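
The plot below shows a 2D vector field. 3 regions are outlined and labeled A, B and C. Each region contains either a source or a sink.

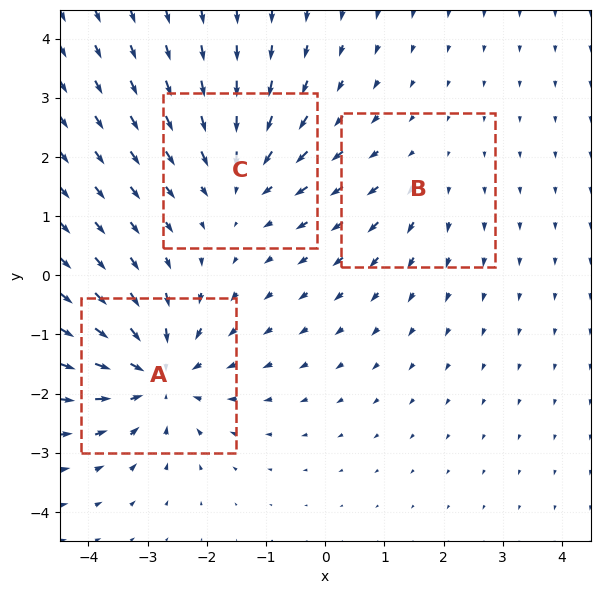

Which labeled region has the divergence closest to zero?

Divergence at each region's feature centre — A: about -5, B: about +2, C: about -3. Region B is closest to zero.

B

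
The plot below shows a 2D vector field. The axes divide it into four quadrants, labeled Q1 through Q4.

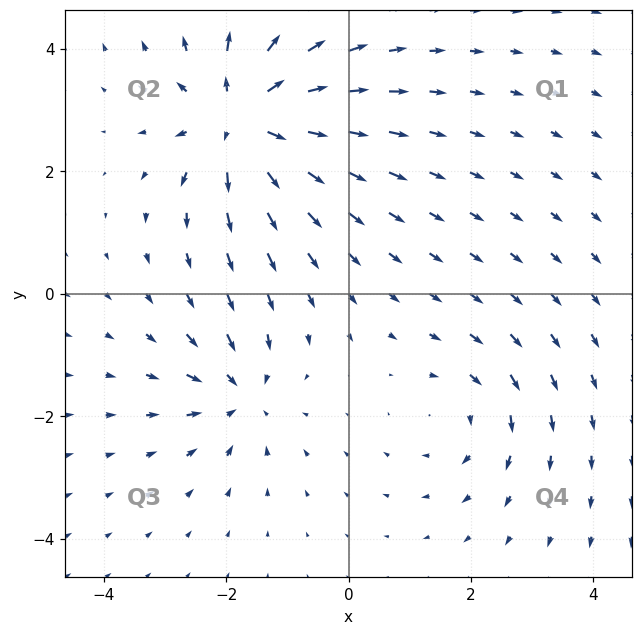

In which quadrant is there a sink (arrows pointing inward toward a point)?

Q3

The sink sits at approximately (-1.8, -1.7), which lies in quadrant Q3. The divergence there is about -4, negative as expected for a sink.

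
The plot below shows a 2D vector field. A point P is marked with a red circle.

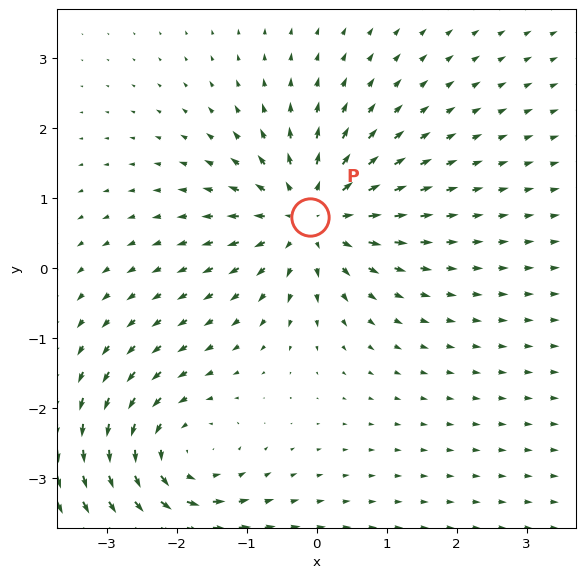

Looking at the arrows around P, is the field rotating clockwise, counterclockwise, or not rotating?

not rotating

Near P at (-0.1, 0.7) the arrows show no circulation. The curl there is ≈0.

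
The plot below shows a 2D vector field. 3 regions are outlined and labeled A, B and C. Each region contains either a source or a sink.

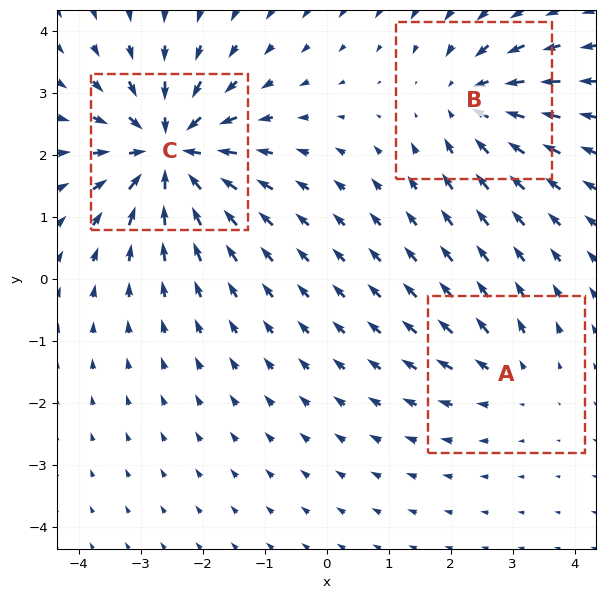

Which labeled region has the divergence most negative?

C

Divergence at each region's feature centre — A: about +2, B: about -3, C: about -6. Region C is most negative.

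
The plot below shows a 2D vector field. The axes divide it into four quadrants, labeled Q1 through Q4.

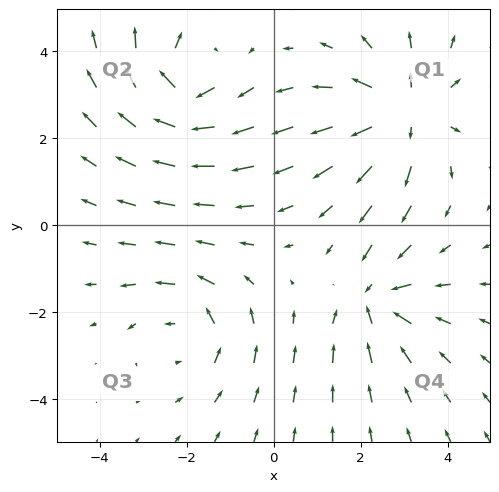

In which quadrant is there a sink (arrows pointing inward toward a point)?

The sink sits at approximately (2.3, -1.7), which lies in quadrant Q4. The divergence there is about -3, negative as expected for a sink.

Q4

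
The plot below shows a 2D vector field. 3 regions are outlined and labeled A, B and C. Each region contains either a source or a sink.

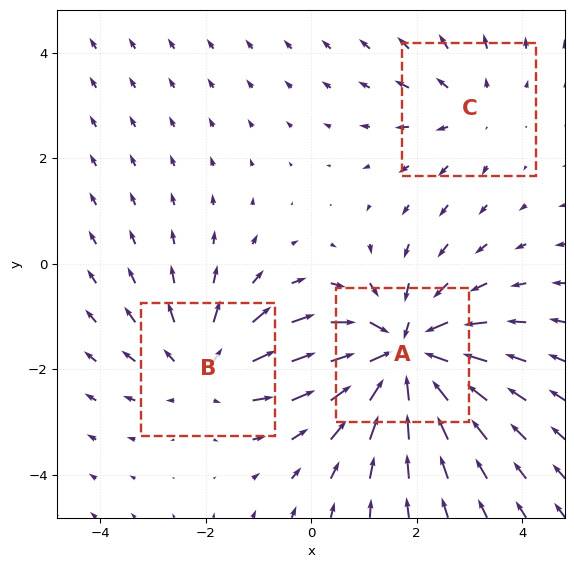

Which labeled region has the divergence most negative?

A

Divergence at each region's feature centre — A: about -5, B: about +3, C: about +2. Region A is most negative.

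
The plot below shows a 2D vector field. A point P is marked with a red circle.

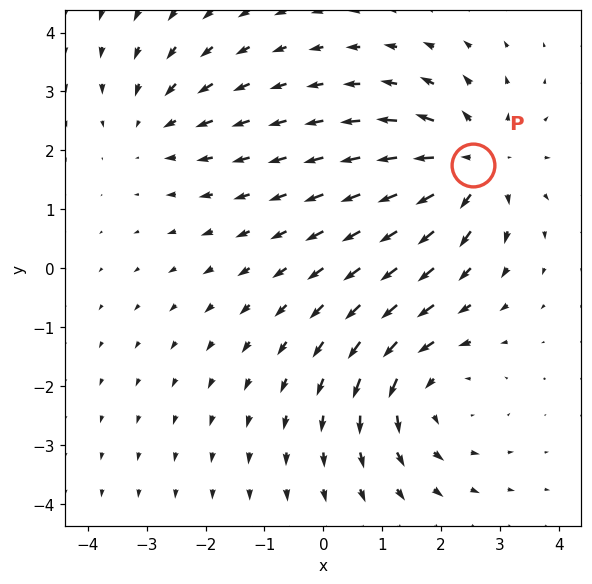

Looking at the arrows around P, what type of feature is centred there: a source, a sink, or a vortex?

At P (2.5, 1.8) the arrows spread outward. Divergence about +5, curl ≈0 — positive divergence with near-zero curl is a source.

source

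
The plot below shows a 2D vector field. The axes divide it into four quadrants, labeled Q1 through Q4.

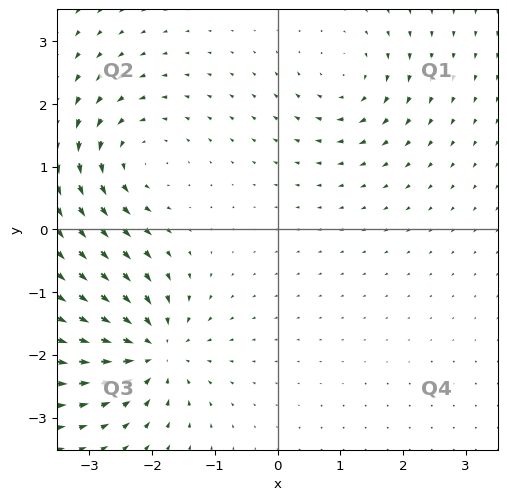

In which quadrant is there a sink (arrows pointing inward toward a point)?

Q3

The sink sits at approximately (-2.0, -1.9), which lies in quadrant Q3. The divergence there is about -6, negative as expected for a sink.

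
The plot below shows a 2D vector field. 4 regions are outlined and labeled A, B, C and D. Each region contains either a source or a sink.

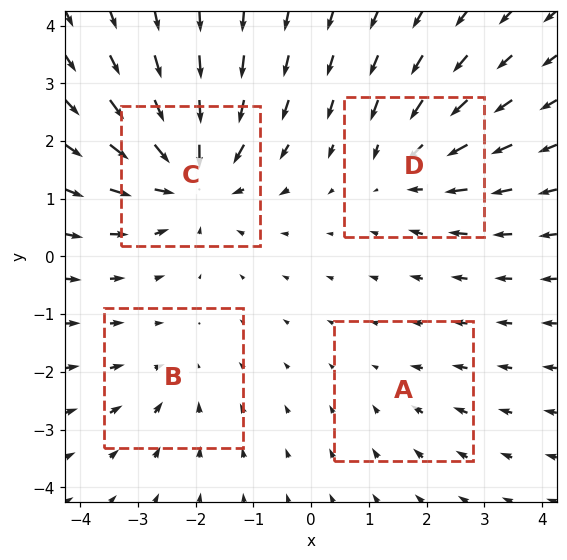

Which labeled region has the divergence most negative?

Divergence at each region's feature centre — A: about -2, B: about -3, C: about -7, D: about -4. Region C is most negative.

C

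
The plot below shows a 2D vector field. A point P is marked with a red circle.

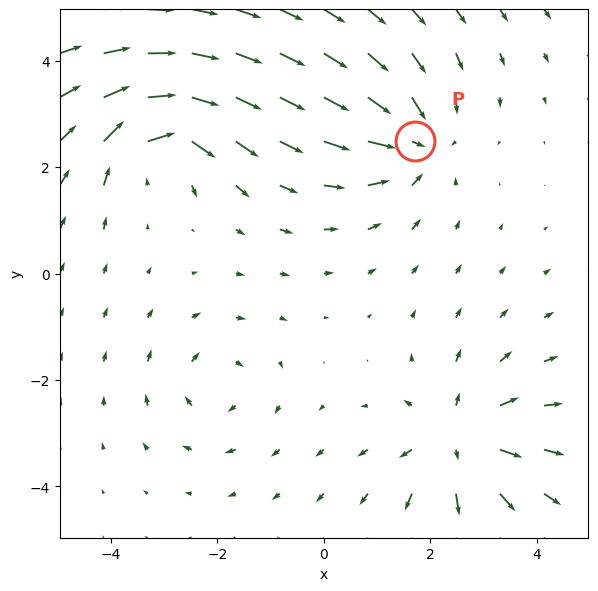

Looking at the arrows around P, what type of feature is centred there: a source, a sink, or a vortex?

sink

At P (1.7, 2.5) the arrows converge inward. Divergence about -4, curl ≈0 — negative divergence with near-zero curl is a sink.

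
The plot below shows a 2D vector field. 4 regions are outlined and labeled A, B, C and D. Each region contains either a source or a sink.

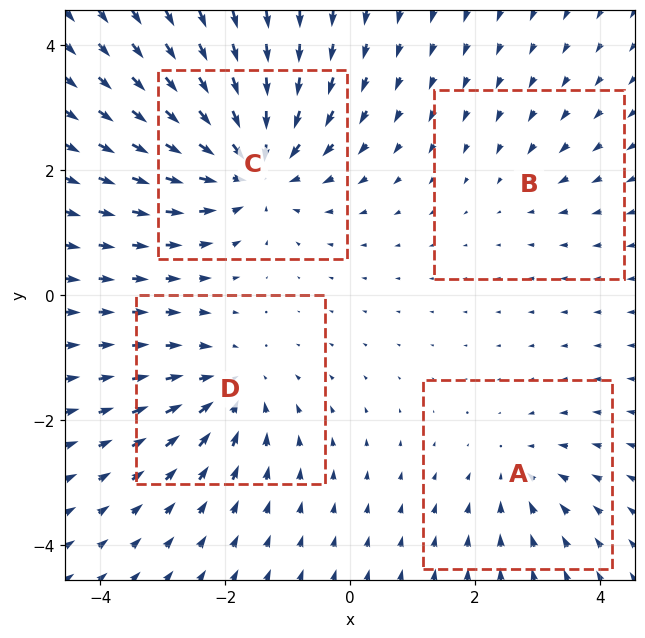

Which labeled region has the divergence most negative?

Divergence at each region's feature centre — A: about -3, B: about -2, C: about -7, D: about -5. Region C is most negative.

C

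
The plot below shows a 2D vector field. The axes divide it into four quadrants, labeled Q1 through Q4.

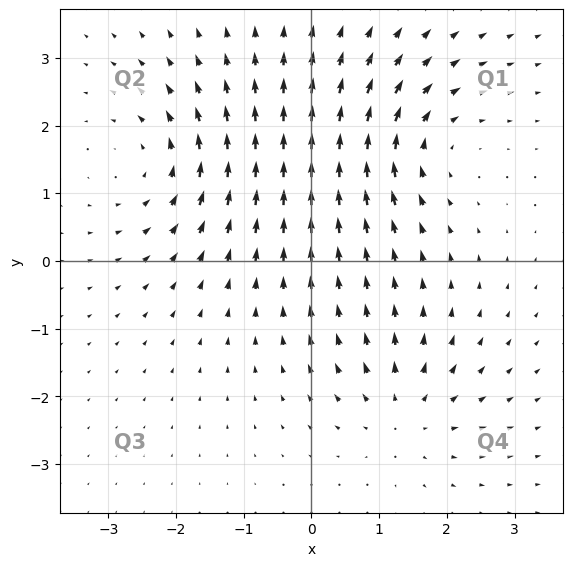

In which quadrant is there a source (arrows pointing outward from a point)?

Q4

The source sits at approximately (1.4, -2.2), which lies in quadrant Q4. The divergence there is about +3, positive as expected for a source.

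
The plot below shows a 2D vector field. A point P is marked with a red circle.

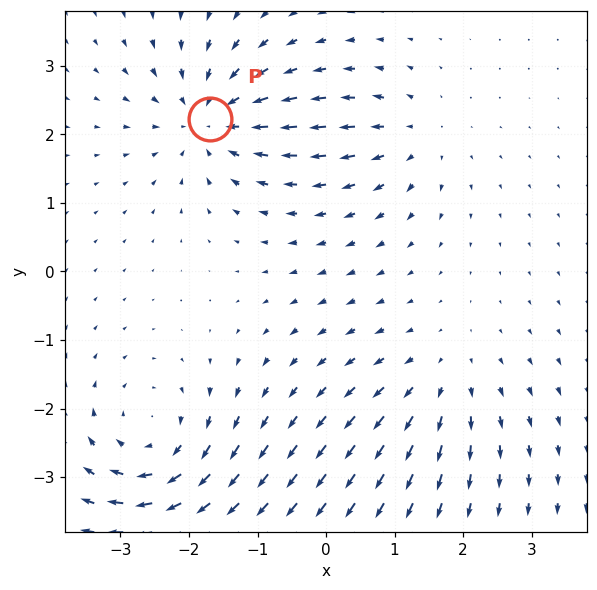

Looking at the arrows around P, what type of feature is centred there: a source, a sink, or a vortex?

At P (-1.7, 2.2) the arrows converge inward. Divergence about -5, curl ≈0 — negative divergence with near-zero curl is a sink.

sink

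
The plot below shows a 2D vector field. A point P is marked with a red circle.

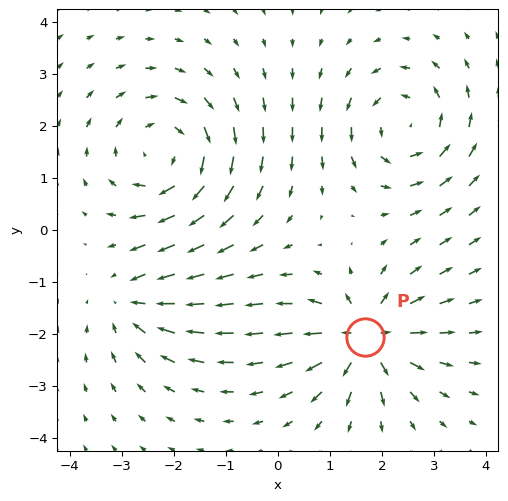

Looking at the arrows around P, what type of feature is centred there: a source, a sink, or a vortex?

source

At P (1.7, -2.1) the arrows spread outward. Divergence about +5, curl ≈0 — positive divergence with near-zero curl is a source.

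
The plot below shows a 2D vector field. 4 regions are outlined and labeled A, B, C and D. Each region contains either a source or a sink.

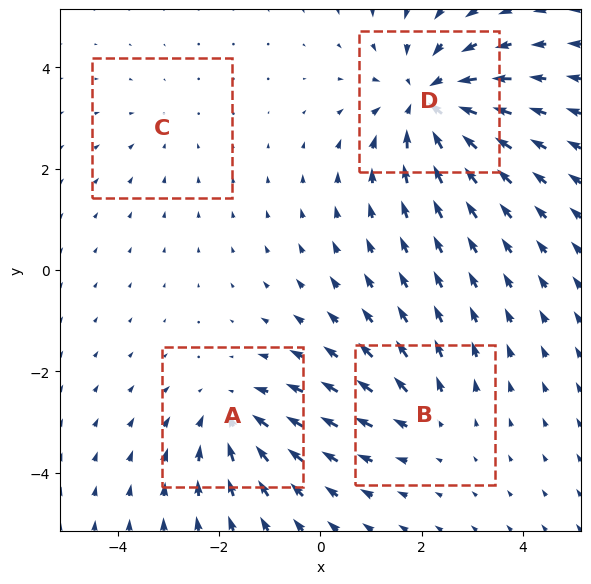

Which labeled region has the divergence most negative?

D

Divergence at each region's feature centre — A: about -4, B: about +3, C: about -2, D: about -6. Region D is most negative.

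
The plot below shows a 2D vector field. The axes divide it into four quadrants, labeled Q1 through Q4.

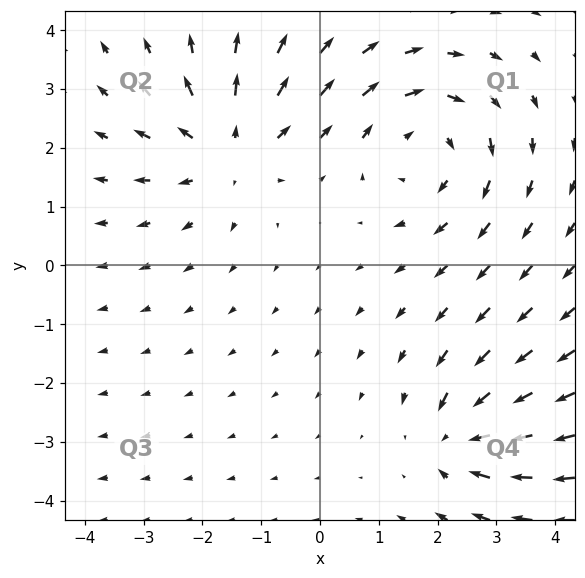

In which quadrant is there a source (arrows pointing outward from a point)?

Q2

The source sits at approximately (-1.6, 2.0), which lies in quadrant Q2. The divergence there is about +3, positive as expected for a source.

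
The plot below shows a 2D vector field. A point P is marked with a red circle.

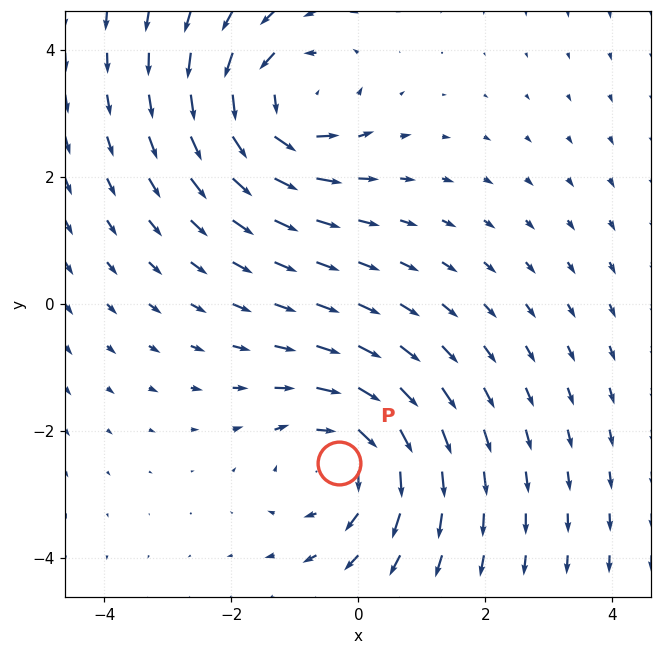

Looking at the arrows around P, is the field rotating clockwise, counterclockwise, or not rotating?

Near P at (-0.3, -2.5) the arrows circulate clockwise. The curl (z-component) there is about -3; negative curl means clockwise rotation.

clockwise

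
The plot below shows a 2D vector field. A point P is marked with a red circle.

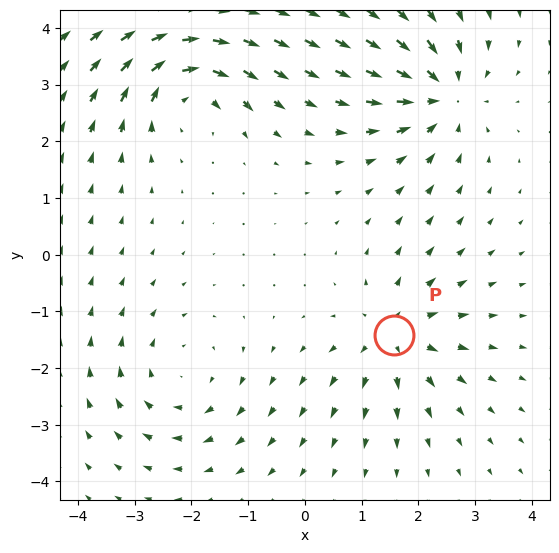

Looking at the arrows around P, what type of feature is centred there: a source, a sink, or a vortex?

source

At P (1.6, -1.4) the arrows spread outward. Divergence about +5, curl ≈0 — positive divergence with near-zero curl is a source.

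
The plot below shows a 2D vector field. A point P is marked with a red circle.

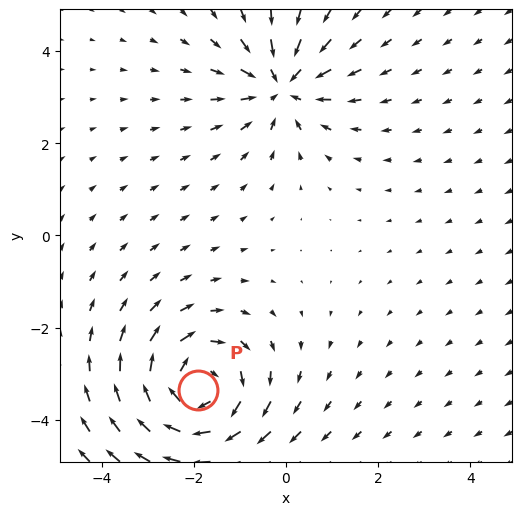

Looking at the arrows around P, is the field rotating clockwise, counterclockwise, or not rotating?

Near P at (-1.9, -3.4) the arrows circulate clockwise. The curl (z-component) there is about -4; negative curl means clockwise rotation.

clockwise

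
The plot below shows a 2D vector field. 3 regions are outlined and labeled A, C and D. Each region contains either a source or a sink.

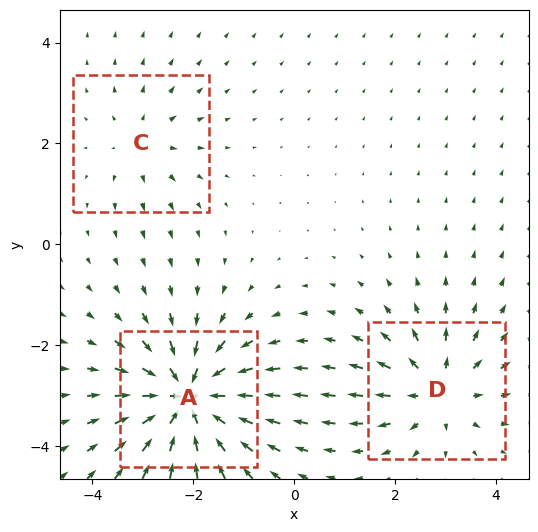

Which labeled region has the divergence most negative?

A

Divergence at each region's feature centre — A: about -6, C: about +2, D: about +4. Region A is most negative.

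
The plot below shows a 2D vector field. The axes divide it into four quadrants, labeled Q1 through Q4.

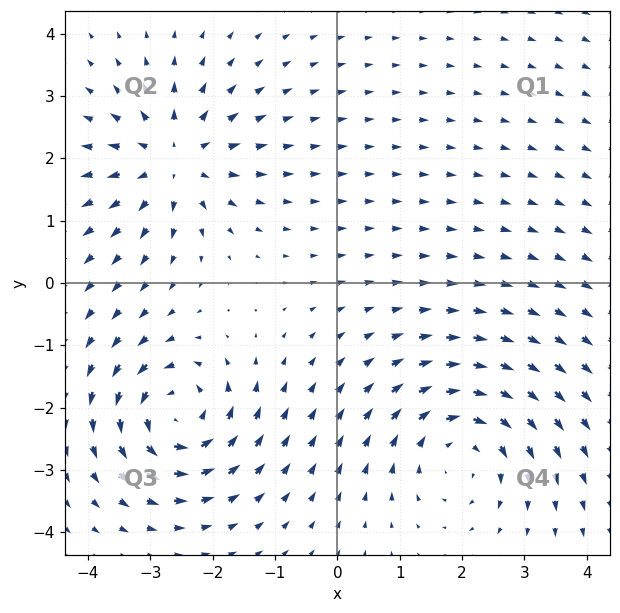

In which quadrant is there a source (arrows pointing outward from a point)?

The source sits at approximately (-2.6, 2.0), which lies in quadrant Q2. The divergence there is about +5, positive as expected for a source.

Q2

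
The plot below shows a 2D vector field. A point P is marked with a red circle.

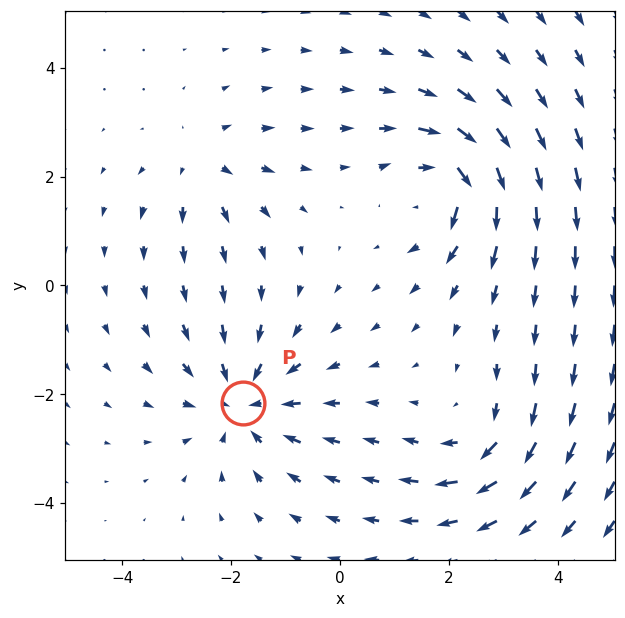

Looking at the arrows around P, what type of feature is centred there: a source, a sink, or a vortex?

At P (-1.8, -2.2) the arrows converge inward. Divergence about -5, curl ≈0 — negative divergence with near-zero curl is a sink.

sink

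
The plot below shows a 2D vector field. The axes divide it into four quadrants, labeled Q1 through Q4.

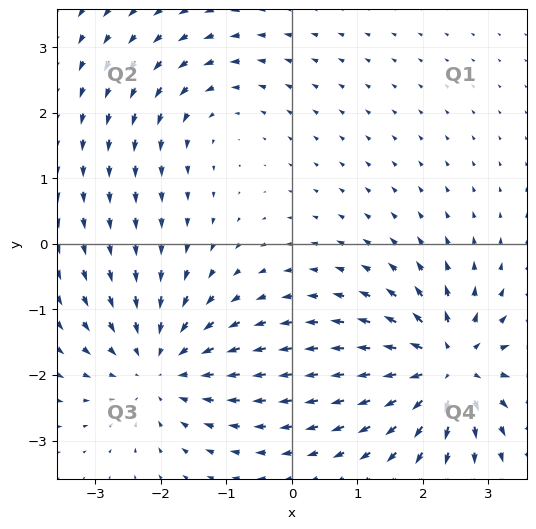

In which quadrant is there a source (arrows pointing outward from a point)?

Q4

The source sits at approximately (2.4, -1.9), which lies in quadrant Q4. The divergence there is about +7, positive as expected for a source.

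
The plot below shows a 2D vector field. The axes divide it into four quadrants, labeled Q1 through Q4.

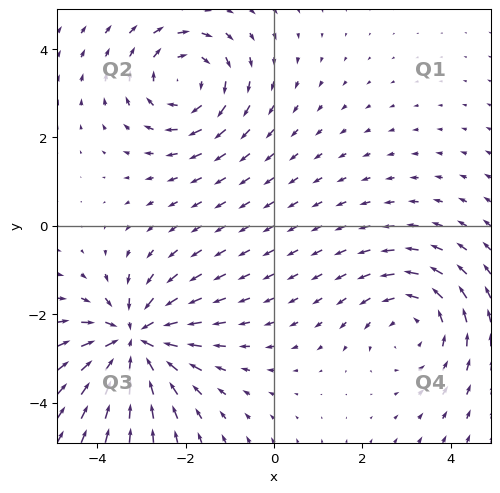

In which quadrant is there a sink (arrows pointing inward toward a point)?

The sink sits at approximately (-3.2, -2.6), which lies in quadrant Q3. The divergence there is about -5, negative as expected for a sink.

Q3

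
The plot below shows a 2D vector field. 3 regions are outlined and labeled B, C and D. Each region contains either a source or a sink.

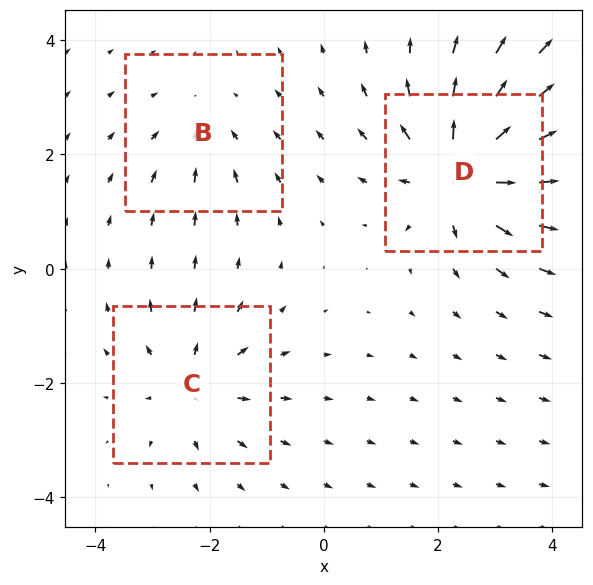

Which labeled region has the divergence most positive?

Divergence at each region's feature centre — B: about -2, C: about +3, D: about +6. Region D is most positive.

D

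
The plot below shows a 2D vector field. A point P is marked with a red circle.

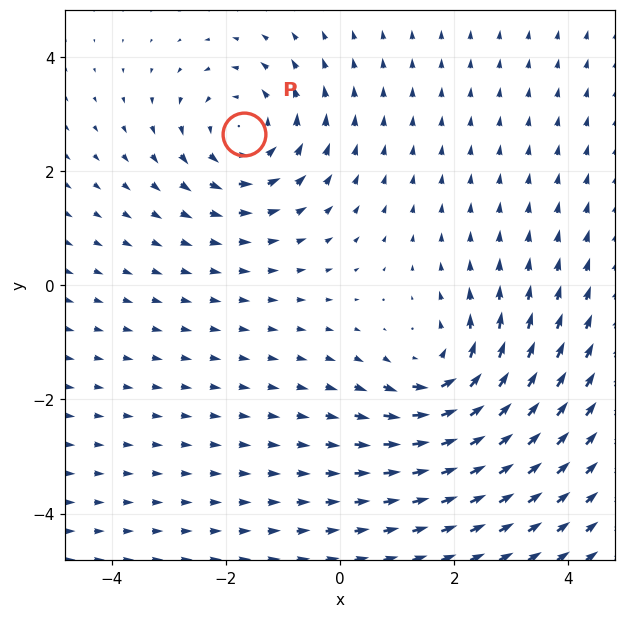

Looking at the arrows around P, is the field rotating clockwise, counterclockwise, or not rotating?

counterclockwise

Near P at (-1.7, 2.7) the arrows circulate counterclockwise. The curl (z-component) there is about +3; positive curl means counterclockwise rotation.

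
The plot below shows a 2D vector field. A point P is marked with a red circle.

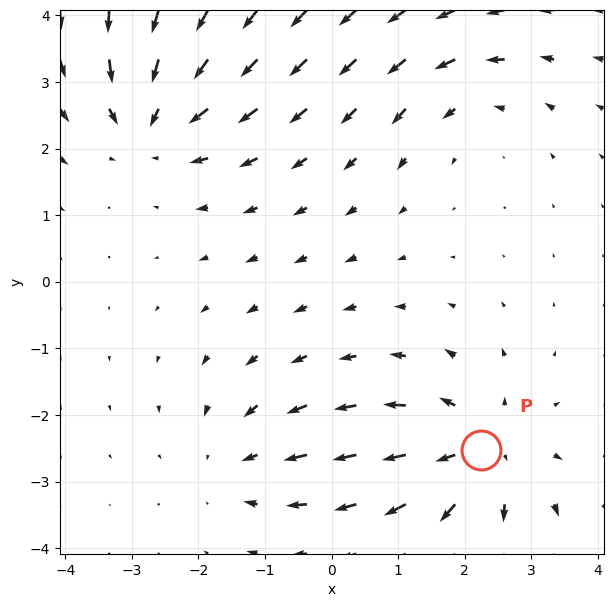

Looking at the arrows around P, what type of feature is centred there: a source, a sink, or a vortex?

At P (2.2, -2.5) the arrows spread outward. Divergence about +5, curl ≈0 — positive divergence with near-zero curl is a source.

source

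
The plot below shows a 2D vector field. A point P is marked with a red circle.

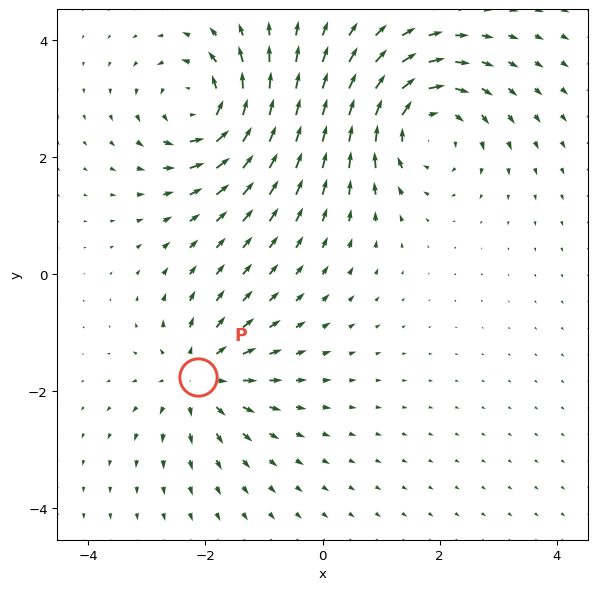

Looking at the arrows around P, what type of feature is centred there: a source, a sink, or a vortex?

At P (-2.1, -1.8) the arrows spread outward. Divergence about +4, curl ≈0 — positive divergence with near-zero curl is a source.

source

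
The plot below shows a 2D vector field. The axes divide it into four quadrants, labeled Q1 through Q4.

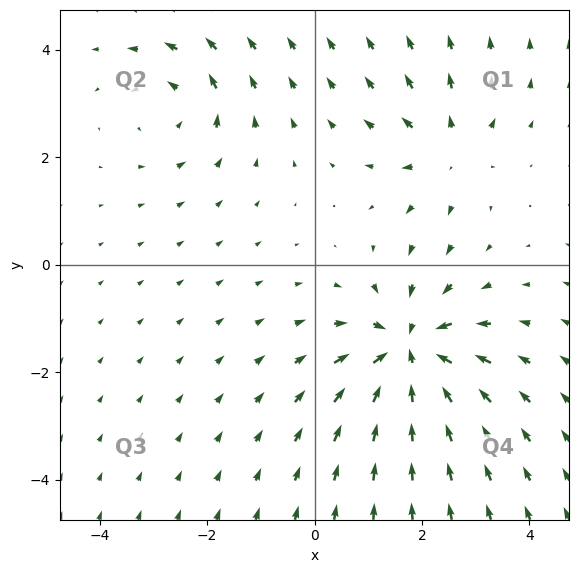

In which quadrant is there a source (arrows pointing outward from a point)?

Q1

The source sits at approximately (2.5, 2.1), which lies in quadrant Q1. The divergence there is about +3, positive as expected for a source.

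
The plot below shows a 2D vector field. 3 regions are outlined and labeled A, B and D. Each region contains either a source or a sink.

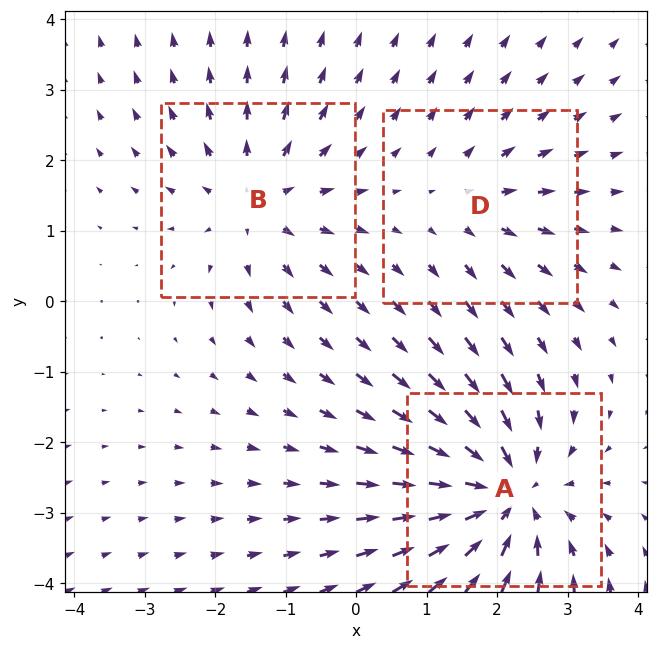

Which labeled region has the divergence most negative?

Divergence at each region's feature centre — A: about -5, B: about +3, D: about +2. Region A is most negative.

A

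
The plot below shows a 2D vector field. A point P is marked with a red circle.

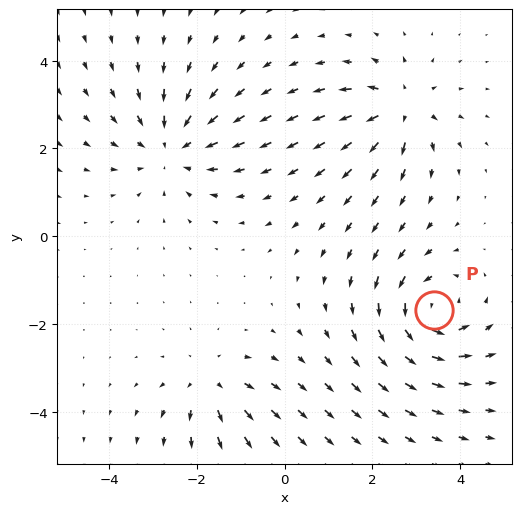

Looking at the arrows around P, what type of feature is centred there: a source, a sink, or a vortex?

At P (3.4, -1.7) the arrows circulate counterclockwise. Divergence ≈0, curl about +6 — near-zero divergence with nonzero curl is a vortex.

vortex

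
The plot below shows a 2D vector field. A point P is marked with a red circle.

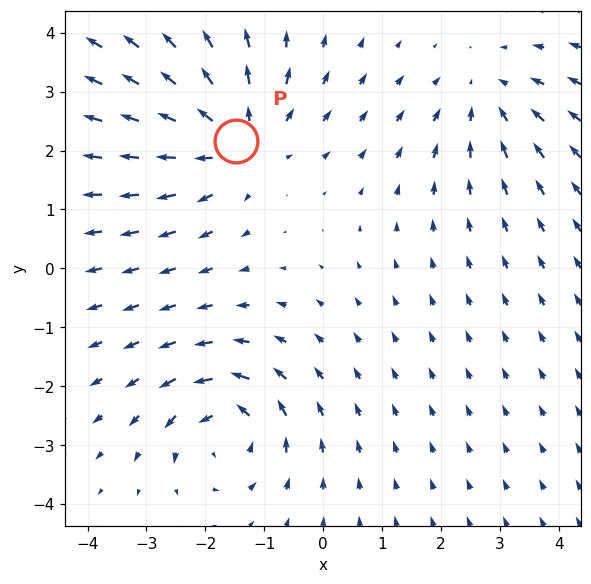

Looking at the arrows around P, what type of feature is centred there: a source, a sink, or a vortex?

source

At P (-1.5, 2.2) the arrows spread outward. Divergence about +3, curl ≈0 — positive divergence with near-zero curl is a source.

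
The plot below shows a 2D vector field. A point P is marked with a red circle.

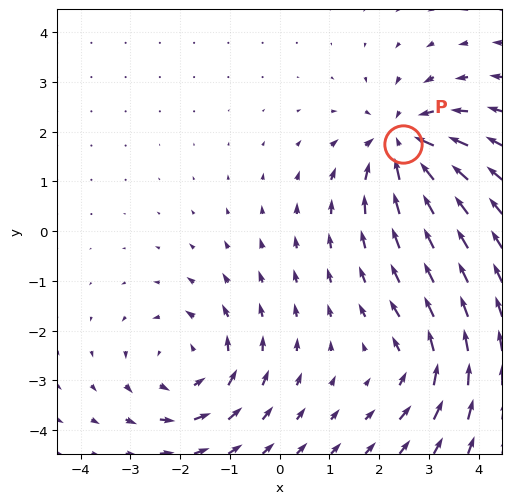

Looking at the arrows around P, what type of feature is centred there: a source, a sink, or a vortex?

At P (2.5, 1.8) the arrows converge inward. Divergence about -5, curl ≈0 — negative divergence with near-zero curl is a sink.

sink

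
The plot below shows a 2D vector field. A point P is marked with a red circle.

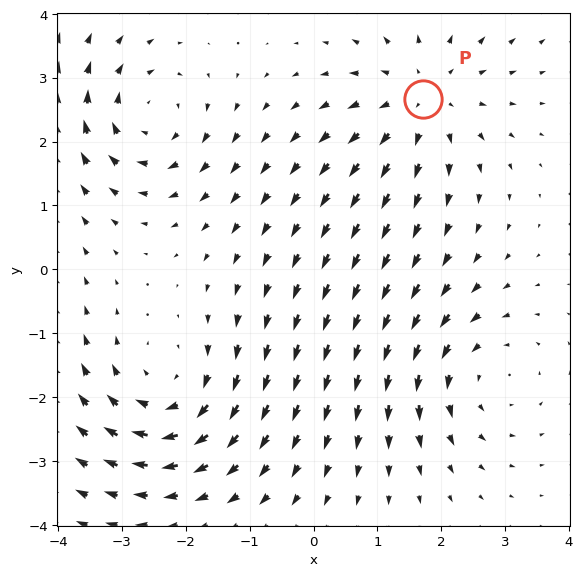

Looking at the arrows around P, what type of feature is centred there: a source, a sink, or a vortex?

source

At P (1.7, 2.7) the arrows spread outward. Divergence about +3, curl ≈0 — positive divergence with near-zero curl is a source.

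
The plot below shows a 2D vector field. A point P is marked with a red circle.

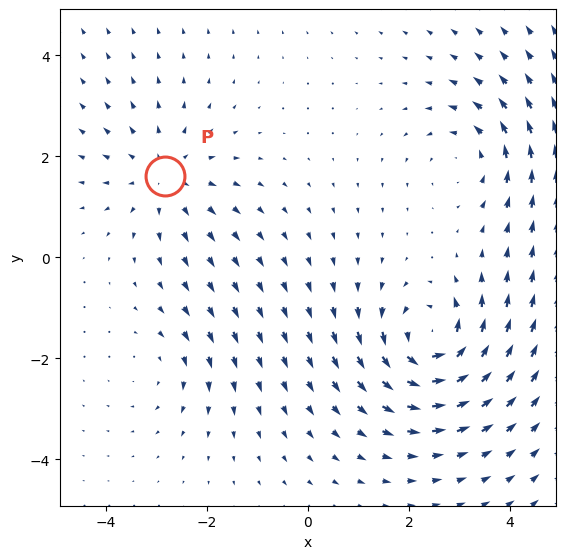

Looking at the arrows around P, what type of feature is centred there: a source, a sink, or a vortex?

At P (-2.8, 1.6) the arrows spread outward. Divergence about +3, curl ≈0 — positive divergence with near-zero curl is a source.

source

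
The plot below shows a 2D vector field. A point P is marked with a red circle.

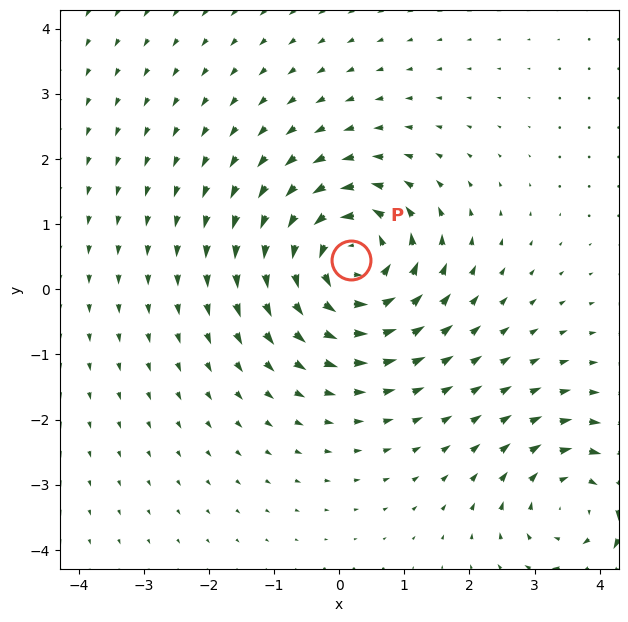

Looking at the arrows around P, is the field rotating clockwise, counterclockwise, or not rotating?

counterclockwise

Near P at (0.2, 0.4) the arrows circulate counterclockwise. The curl (z-component) there is about +6; positive curl means counterclockwise rotation.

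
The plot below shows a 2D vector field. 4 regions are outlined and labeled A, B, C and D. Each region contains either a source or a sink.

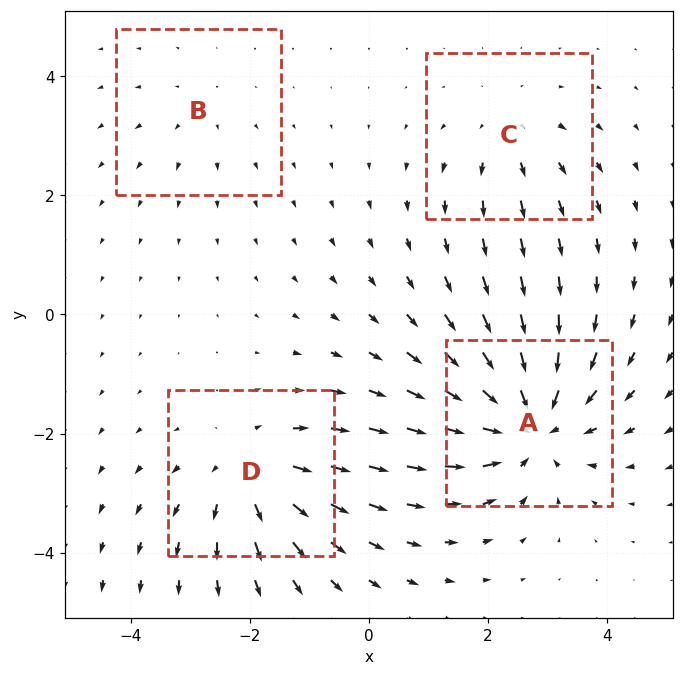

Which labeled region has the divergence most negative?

A

Divergence at each region's feature centre — A: about -6, B: about +2, C: about +3, D: about +5. Region A is most negative.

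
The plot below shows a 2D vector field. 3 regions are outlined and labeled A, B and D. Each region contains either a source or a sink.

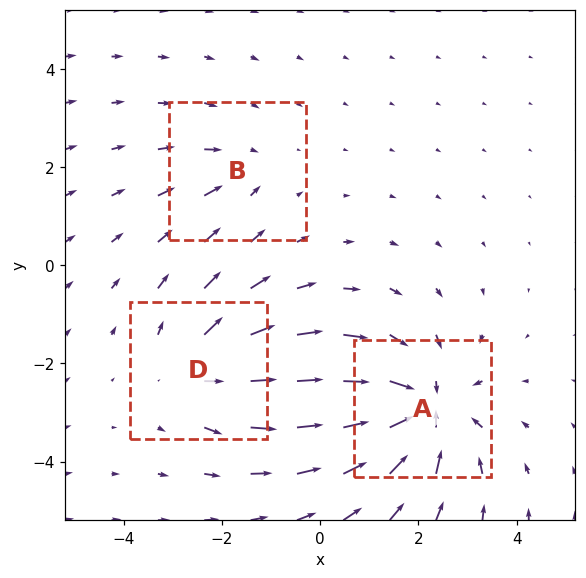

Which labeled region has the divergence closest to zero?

Divergence at each region's feature centre — A: about -5, B: about -2, D: about +3. Region B is closest to zero.

B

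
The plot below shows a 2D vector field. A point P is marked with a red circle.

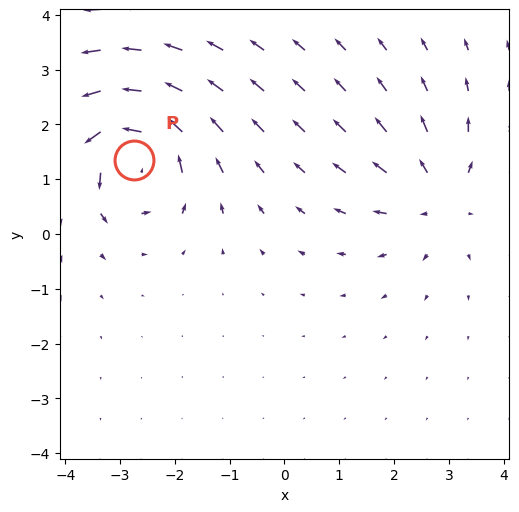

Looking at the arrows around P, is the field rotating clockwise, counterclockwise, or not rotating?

Near P at (-2.7, 1.4) the arrows circulate counterclockwise. The curl (z-component) there is about +7; positive curl means counterclockwise rotation.

counterclockwise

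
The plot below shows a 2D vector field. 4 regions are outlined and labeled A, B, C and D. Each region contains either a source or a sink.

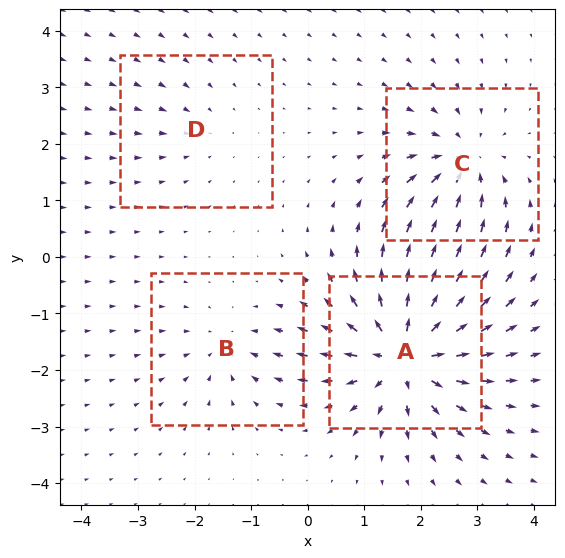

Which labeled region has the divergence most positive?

Divergence at each region's feature centre — A: about +9, B: about -4, C: about -6, D: about -2. Region A is most positive.

A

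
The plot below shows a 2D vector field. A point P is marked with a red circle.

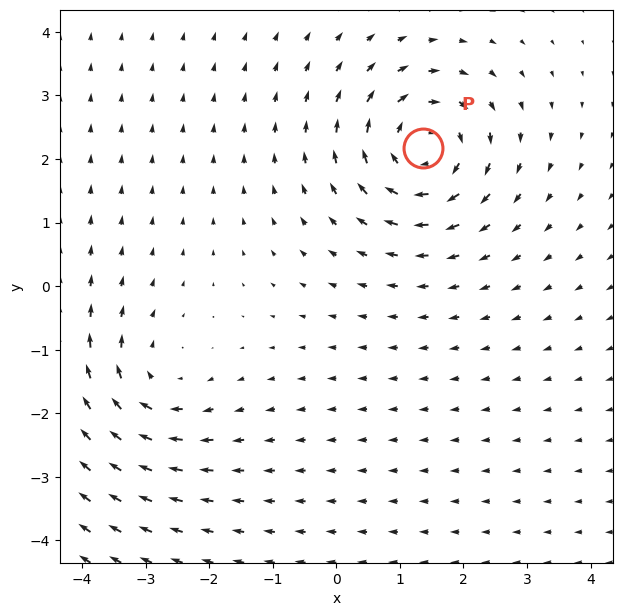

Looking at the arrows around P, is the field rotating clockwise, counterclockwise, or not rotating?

clockwise

Near P at (1.4, 2.2) the arrows circulate clockwise. The curl (z-component) there is about -6; negative curl means clockwise rotation.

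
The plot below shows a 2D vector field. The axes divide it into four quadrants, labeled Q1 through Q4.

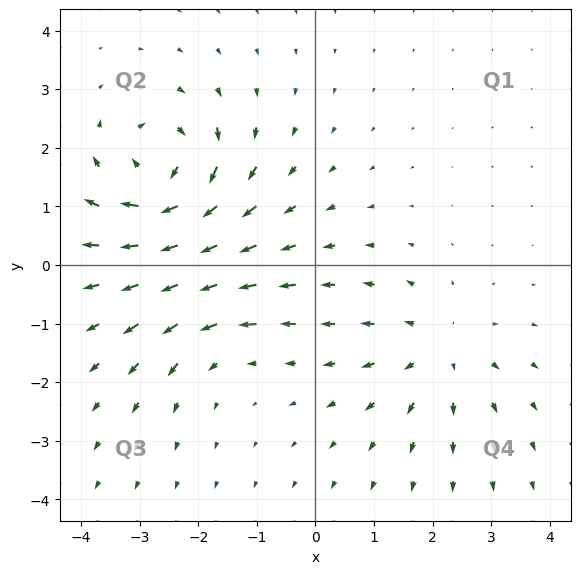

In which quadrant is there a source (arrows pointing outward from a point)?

Q4

The source sits at approximately (2.1, -1.5), which lies in quadrant Q4. The divergence there is about +3, positive as expected for a source.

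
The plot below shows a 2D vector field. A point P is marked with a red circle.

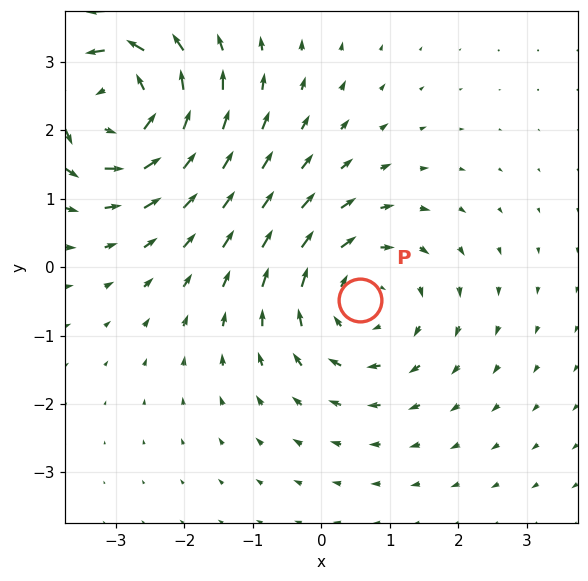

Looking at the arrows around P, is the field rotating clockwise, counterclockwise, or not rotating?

Near P at (0.6, -0.5) the arrows circulate clockwise. The curl (z-component) there is about -3; negative curl means clockwise rotation.

clockwise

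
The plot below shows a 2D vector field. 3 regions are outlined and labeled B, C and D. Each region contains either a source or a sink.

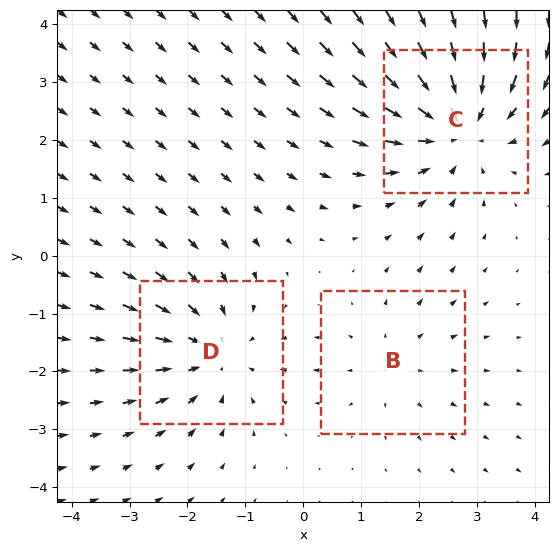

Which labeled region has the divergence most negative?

C

Divergence at each region's feature centre — B: about +2, C: about -4, D: about -3. Region C is most negative.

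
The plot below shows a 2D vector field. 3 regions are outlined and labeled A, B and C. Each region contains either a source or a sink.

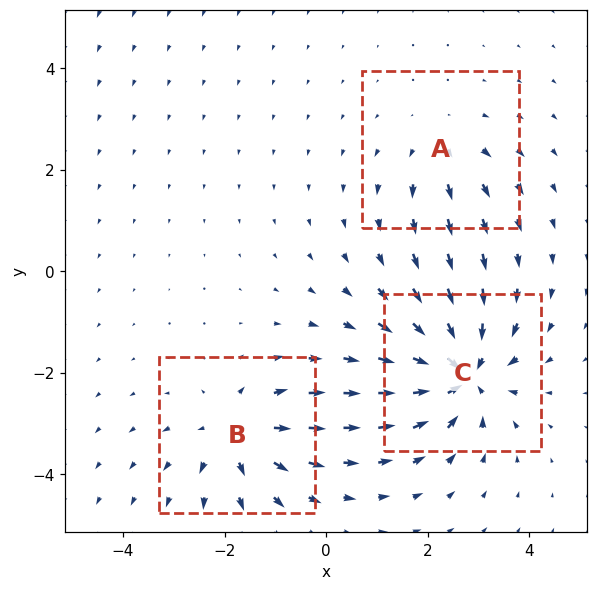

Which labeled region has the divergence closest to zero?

Divergence at each region's feature centre — A: about +2, B: about +4, C: about -6. Region A is closest to zero.

A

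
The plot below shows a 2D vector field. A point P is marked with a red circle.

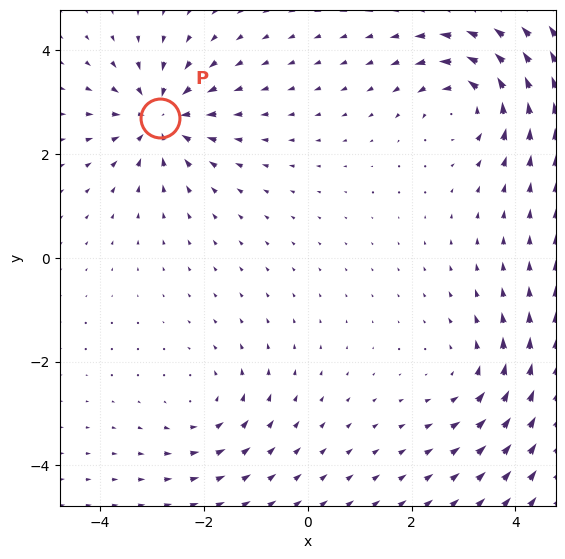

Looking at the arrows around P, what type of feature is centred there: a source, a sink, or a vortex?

sink

At P (-2.8, 2.7) the arrows converge inward. Divergence about -6, curl ≈0 — negative divergence with near-zero curl is a sink.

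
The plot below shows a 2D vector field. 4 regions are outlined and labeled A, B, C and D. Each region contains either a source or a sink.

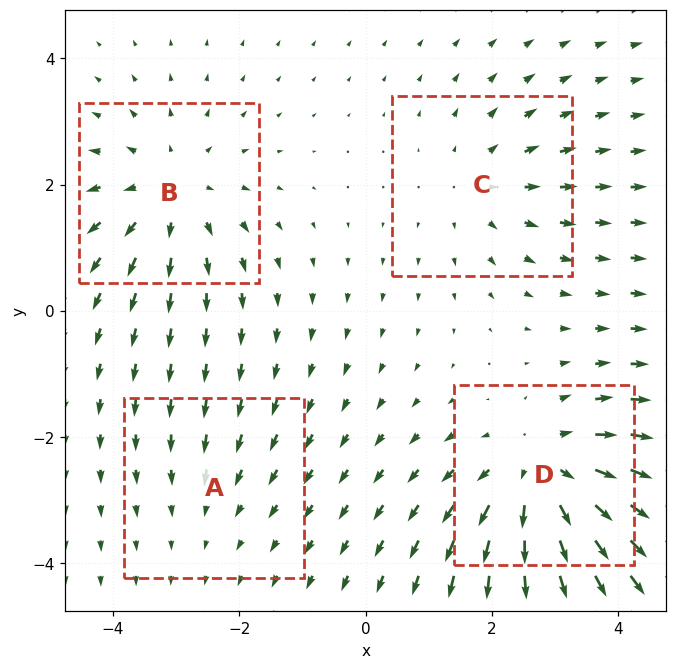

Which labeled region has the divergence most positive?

D

Divergence at each region's feature centre — A: about -2, B: about +4, C: about +3, D: about +6. Region D is most positive.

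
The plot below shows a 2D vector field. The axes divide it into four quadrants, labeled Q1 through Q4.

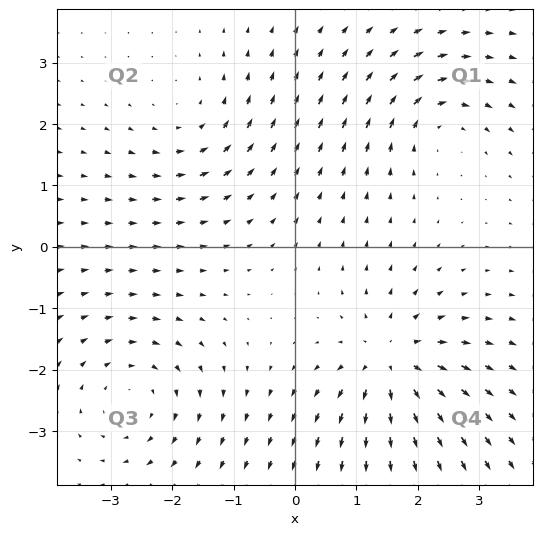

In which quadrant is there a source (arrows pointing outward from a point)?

Q4

The source sits at approximately (1.6, -1.9), which lies in quadrant Q4. The divergence there is about +5, positive as expected for a source.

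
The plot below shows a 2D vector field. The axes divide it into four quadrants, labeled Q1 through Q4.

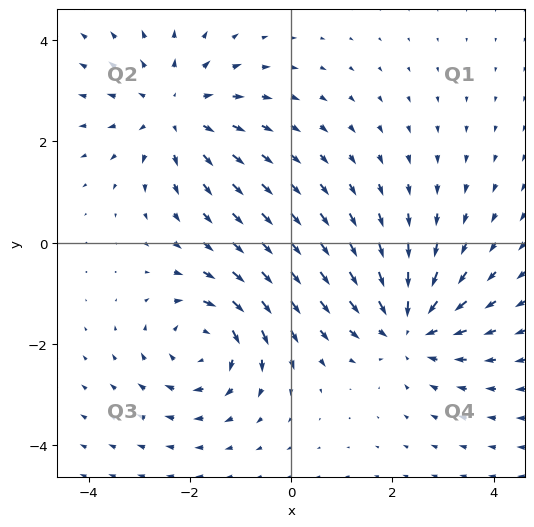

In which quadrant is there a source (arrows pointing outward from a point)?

The source sits at approximately (-2.3, 2.6), which lies in quadrant Q2. The divergence there is about +3, positive as expected for a source.

Q2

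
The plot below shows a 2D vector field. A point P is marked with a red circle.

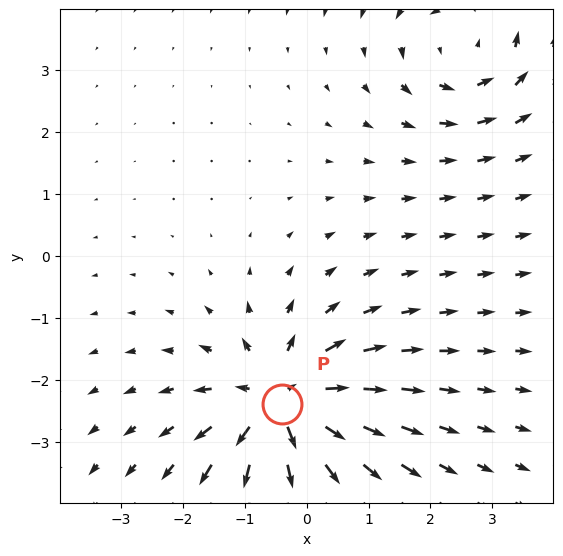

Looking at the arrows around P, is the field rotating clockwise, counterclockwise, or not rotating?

not rotating

Near P at (-0.4, -2.4) the arrows show no circulation. The curl there is ≈0.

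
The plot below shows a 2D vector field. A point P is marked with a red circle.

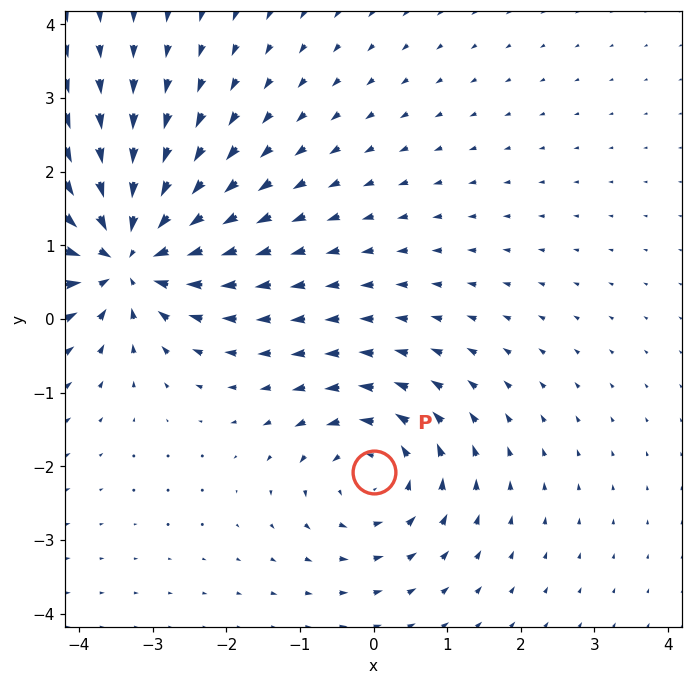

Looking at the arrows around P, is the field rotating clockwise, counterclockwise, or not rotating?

counterclockwise

Near P at (0.0, -2.1) the arrows circulate counterclockwise. The curl (z-component) there is about +4; positive curl means counterclockwise rotation.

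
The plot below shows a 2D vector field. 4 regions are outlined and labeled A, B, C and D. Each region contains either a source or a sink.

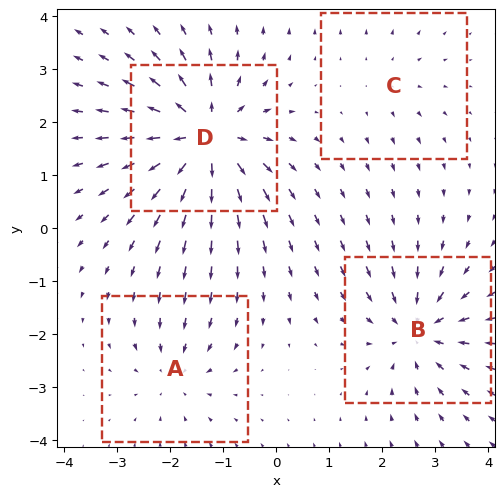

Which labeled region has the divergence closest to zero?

C

Divergence at each region's feature centre — A: about -4, B: about -6, C: about +2, D: about +8. Region C is closest to zero.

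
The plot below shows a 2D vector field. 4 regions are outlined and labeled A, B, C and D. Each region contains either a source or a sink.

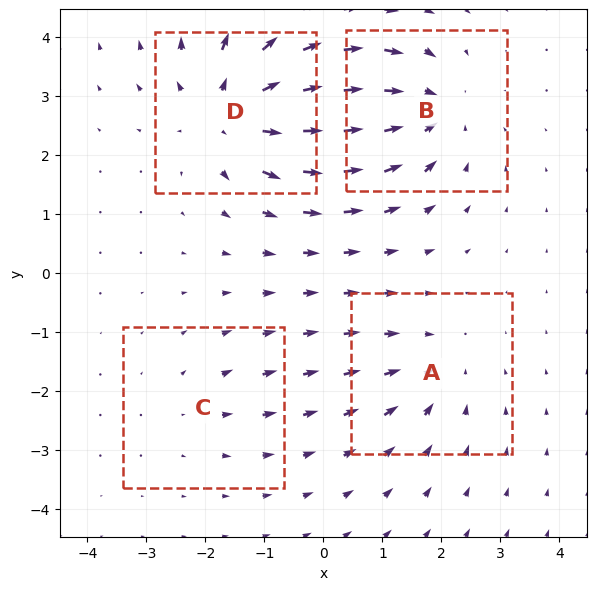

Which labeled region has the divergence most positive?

D

Divergence at each region's feature centre — A: about -3, B: about -5, C: about +2, D: about +6. Region D is most positive.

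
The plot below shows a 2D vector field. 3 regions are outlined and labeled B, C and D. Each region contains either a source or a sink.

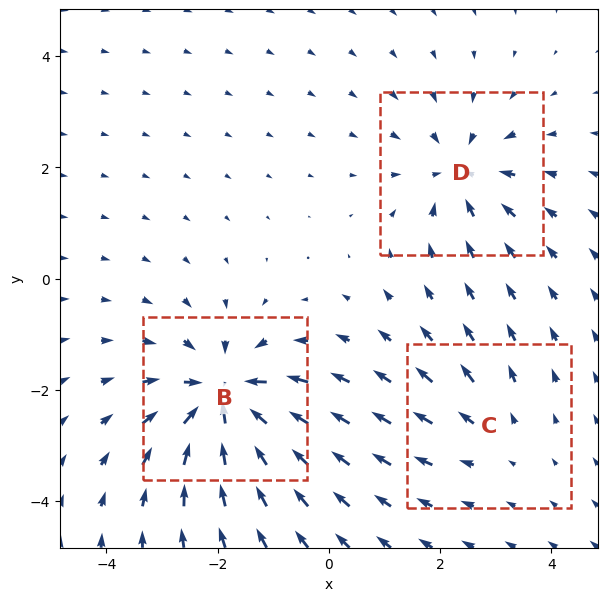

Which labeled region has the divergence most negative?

Divergence at each region's feature centre — B: about -6, C: about +2, D: about -4. Region B is most negative.

B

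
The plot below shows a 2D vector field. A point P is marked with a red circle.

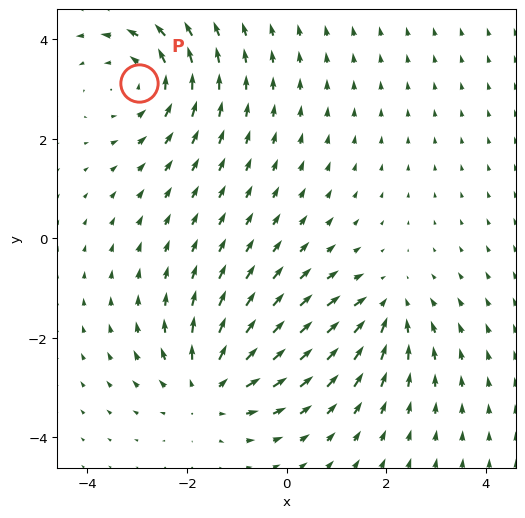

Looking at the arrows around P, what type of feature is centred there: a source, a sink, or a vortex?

vortex

At P (-3.0, 3.1) the arrows circulate counterclockwise. Divergence ≈0, curl about +4 — near-zero divergence with nonzero curl is a vortex.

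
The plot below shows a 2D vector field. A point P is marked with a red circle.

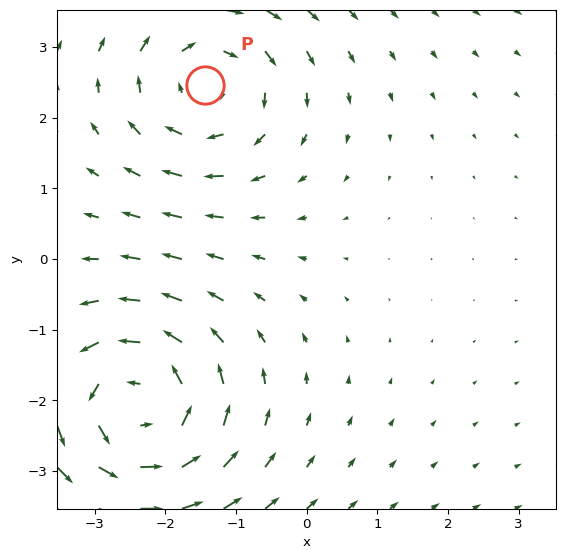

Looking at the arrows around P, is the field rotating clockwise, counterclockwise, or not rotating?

Near P at (-1.4, 2.5) the arrows circulate clockwise. The curl (z-component) there is about -3; negative curl means clockwise rotation.

clockwise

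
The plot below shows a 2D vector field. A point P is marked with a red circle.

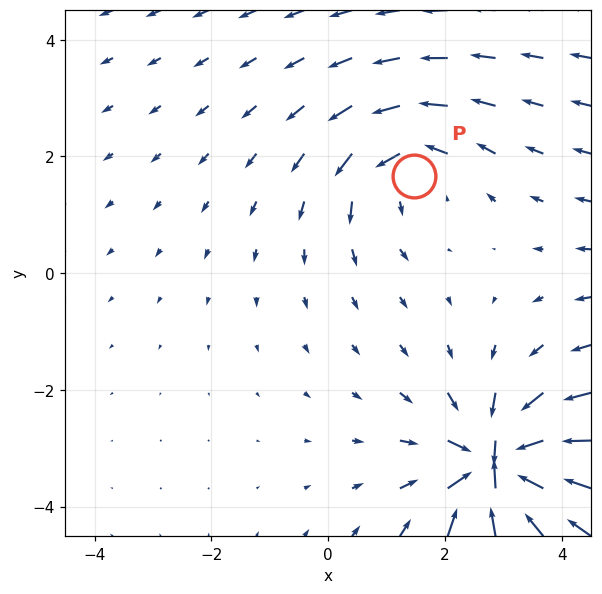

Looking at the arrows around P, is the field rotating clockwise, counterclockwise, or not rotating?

counterclockwise

Near P at (1.5, 1.7) the arrows circulate counterclockwise. The curl (z-component) there is about +3; positive curl means counterclockwise rotation.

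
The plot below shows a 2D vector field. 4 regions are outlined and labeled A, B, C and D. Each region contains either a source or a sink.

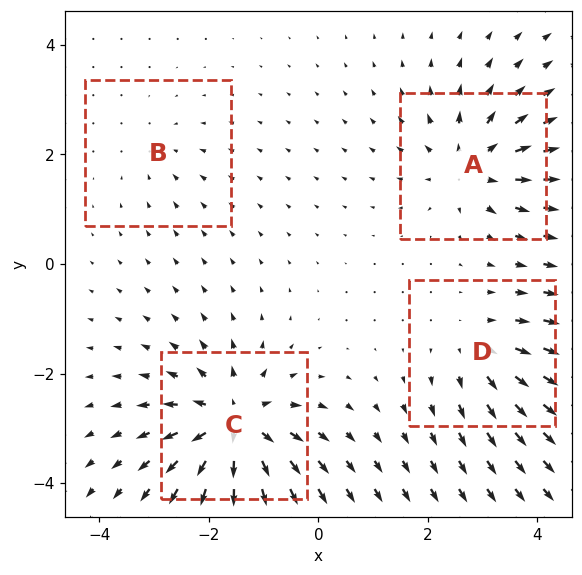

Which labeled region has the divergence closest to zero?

Divergence at each region's feature centre — A: about +6, B: about -2, C: about +8, D: about +4. Region B is closest to zero.

B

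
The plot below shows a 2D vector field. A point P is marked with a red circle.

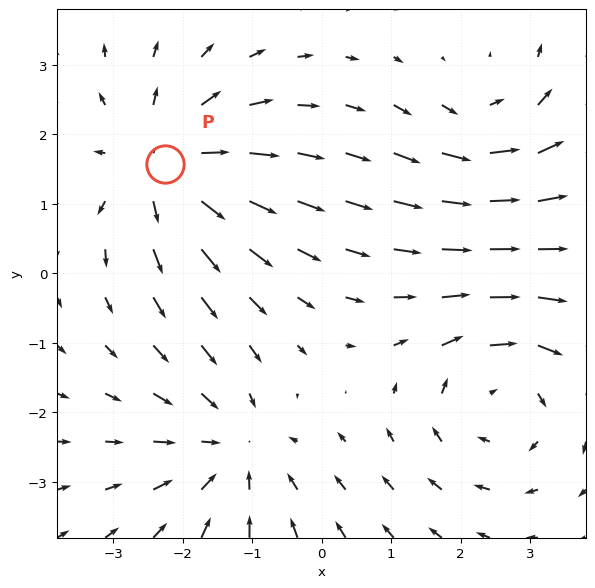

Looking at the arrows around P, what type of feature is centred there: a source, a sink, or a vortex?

source

At P (-2.3, 1.6) the arrows spread outward. Divergence about +5, curl ≈0 — positive divergence with near-zero curl is a source.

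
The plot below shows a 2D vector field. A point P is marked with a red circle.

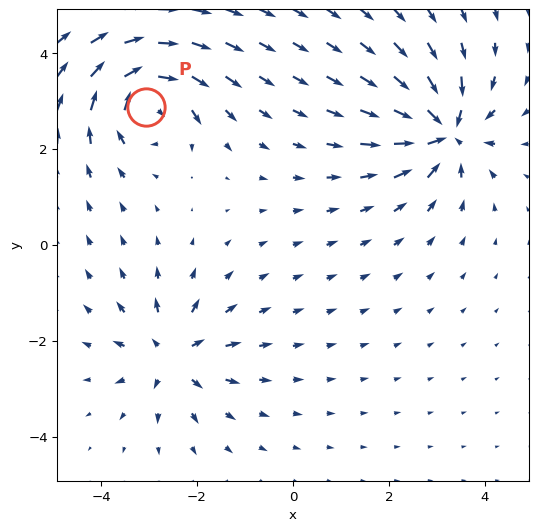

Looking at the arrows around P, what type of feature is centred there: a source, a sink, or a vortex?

At P (-3.1, 2.9) the arrows circulate clockwise. Divergence ≈0, curl about -5 — near-zero divergence with nonzero curl is a vortex.

vortex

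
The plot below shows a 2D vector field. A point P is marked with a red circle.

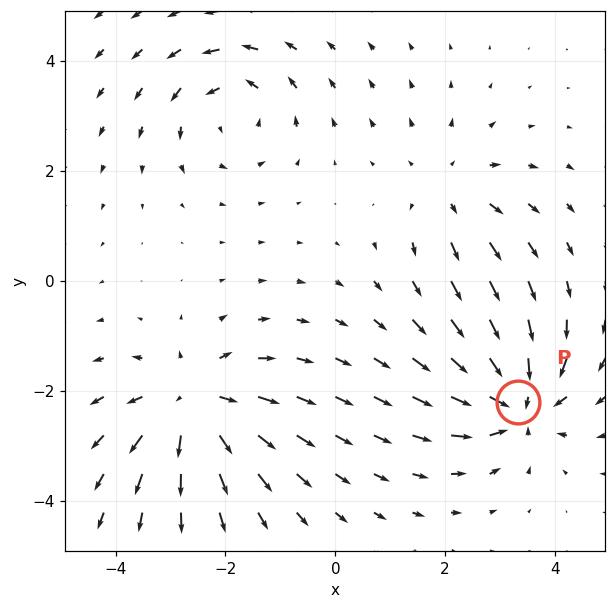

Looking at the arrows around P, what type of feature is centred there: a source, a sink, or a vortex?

sink

At P (3.3, -2.2) the arrows converge inward. Divergence about -7, curl ≈0 — negative divergence with near-zero curl is a sink.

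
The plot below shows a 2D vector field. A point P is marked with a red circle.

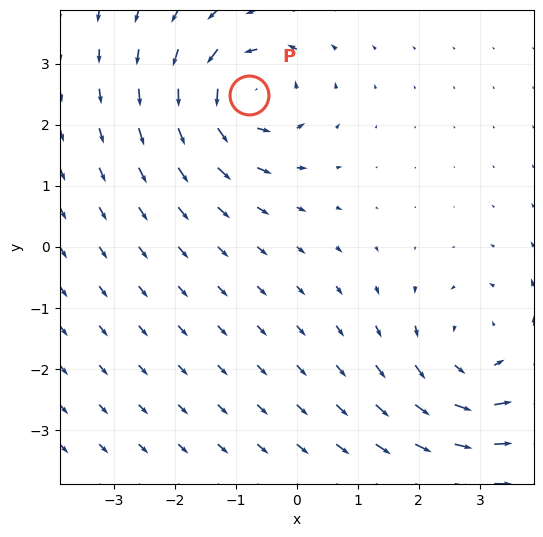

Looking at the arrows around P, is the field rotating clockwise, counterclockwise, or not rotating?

Near P at (-0.8, 2.5) the arrows circulate counterclockwise. The curl (z-component) there is about +5; positive curl means counterclockwise rotation.

counterclockwise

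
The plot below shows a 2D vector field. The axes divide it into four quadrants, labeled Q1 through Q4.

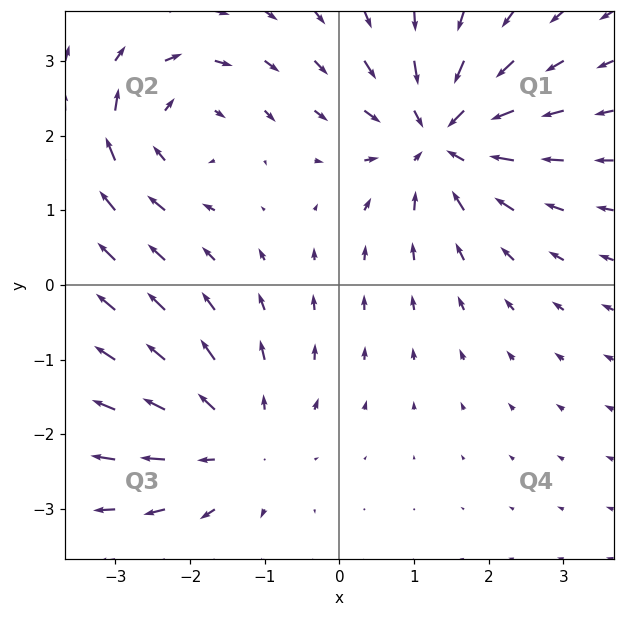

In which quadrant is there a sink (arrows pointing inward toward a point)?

The sink sits at approximately (1.4, 2.0), which lies in quadrant Q1. The divergence there is about -5, negative as expected for a sink.

Q1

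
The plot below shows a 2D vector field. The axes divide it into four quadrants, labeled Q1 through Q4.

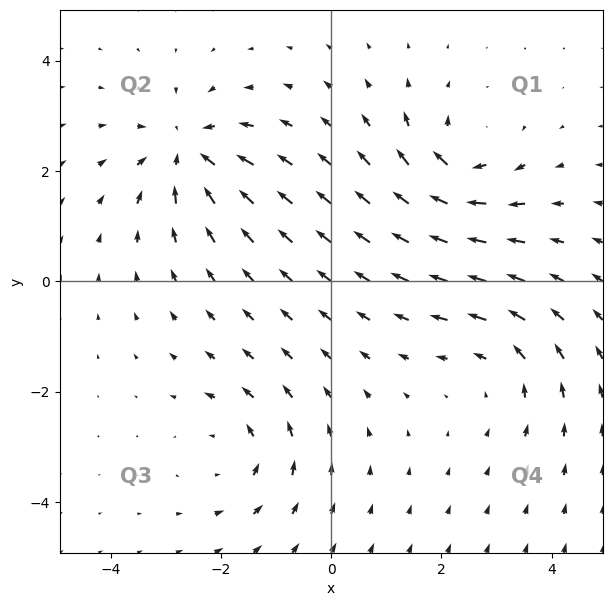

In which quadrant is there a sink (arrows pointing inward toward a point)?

Q2

The sink sits at approximately (-2.6, 2.4), which lies in quadrant Q2. The divergence there is about -6, negative as expected for a sink.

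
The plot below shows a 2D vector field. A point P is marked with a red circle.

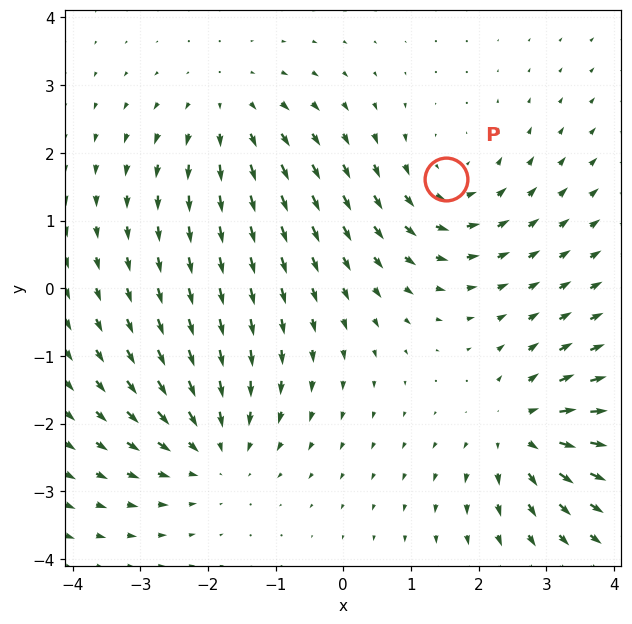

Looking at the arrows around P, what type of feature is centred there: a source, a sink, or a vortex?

At P (1.5, 1.6) the arrows circulate counterclockwise. Divergence ≈0, curl about +4 — near-zero divergence with nonzero curl is a vortex.

vortex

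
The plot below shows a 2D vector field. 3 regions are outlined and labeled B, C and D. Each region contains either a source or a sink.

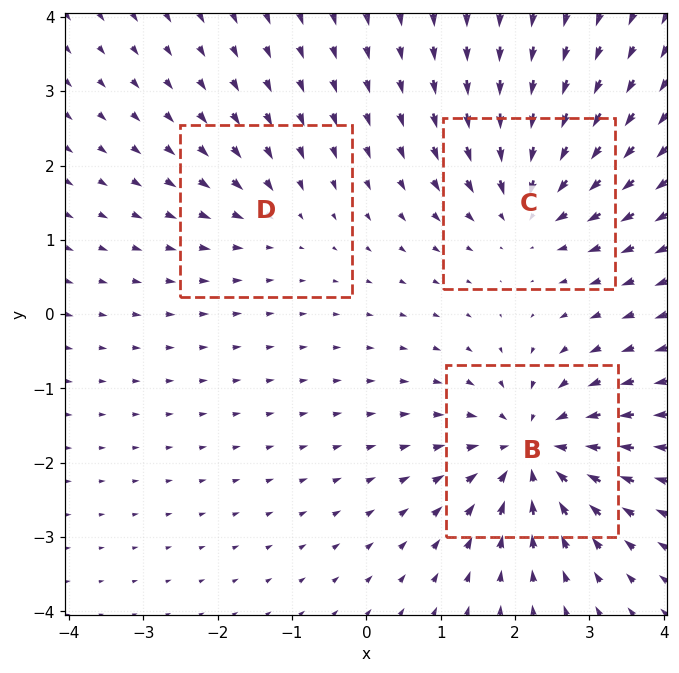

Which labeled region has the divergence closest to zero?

Divergence at each region's feature centre — B: about -5, C: about -4, D: about -2. Region D is closest to zero.

D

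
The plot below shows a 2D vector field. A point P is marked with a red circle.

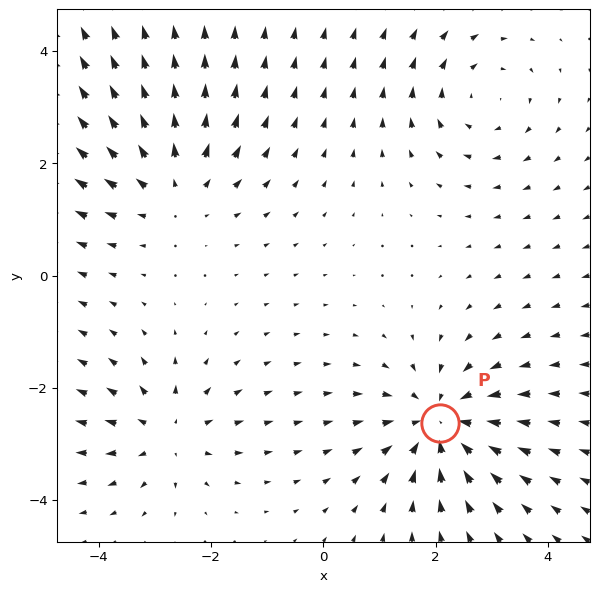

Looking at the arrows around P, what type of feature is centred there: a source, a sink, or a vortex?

At P (2.1, -2.6) the arrows converge inward. Divergence about -5, curl ≈0 — negative divergence with near-zero curl is a sink.

sink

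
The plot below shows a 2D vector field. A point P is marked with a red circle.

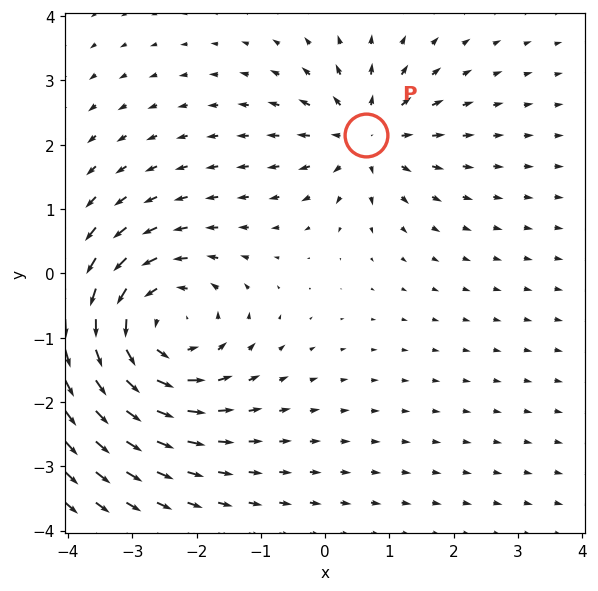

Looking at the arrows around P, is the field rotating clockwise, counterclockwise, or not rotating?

not rotating

Near P at (0.6, 2.1) the arrows show no circulation. The curl there is ≈0.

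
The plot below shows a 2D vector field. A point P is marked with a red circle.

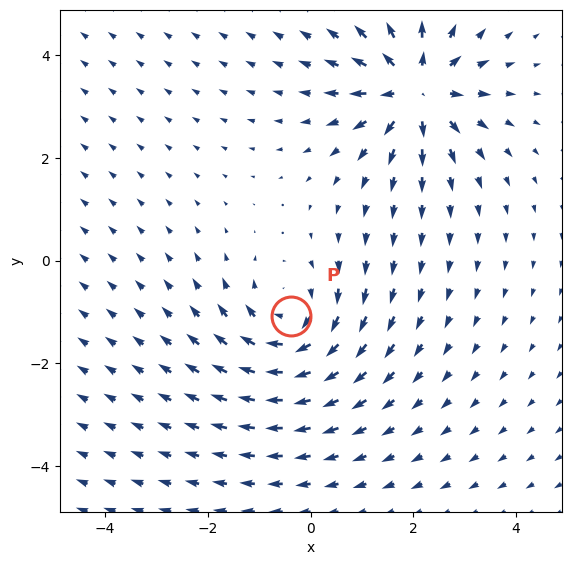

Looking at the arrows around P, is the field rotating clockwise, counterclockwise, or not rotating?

Near P at (-0.4, -1.1) the arrows circulate clockwise. The curl (z-component) there is about -4; negative curl means clockwise rotation.

clockwise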